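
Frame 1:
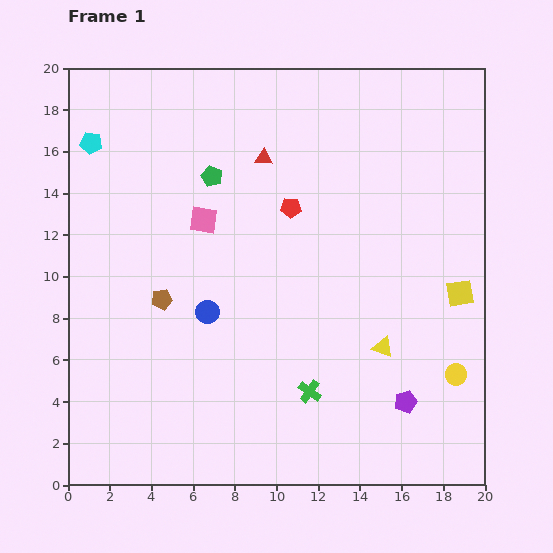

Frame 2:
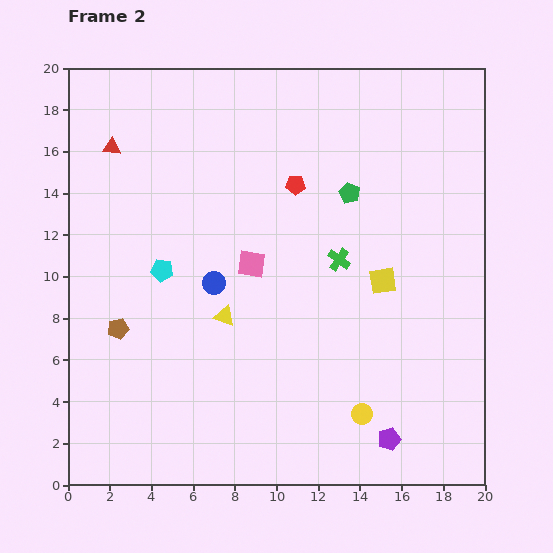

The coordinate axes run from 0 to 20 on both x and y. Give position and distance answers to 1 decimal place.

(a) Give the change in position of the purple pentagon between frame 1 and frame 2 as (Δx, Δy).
(-0.8, -1.8)

The purple pentagon was at (16.2, 4.0) in frame 1 and (15.4, 2.2) in frame 2.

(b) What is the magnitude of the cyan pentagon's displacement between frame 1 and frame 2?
7.0

The cyan pentagon moved from (1.1, 16.4) to (4.5, 10.3), a distance of √(3.4² + 6.1²) ≈ 7.0.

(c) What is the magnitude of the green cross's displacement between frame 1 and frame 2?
6.5

The green cross moved from (11.6, 4.5) to (13.0, 10.8), a distance of √(1.4² + 6.3²) ≈ 6.5.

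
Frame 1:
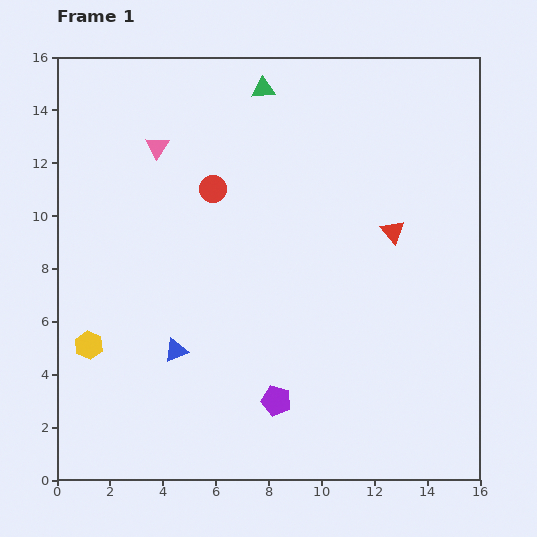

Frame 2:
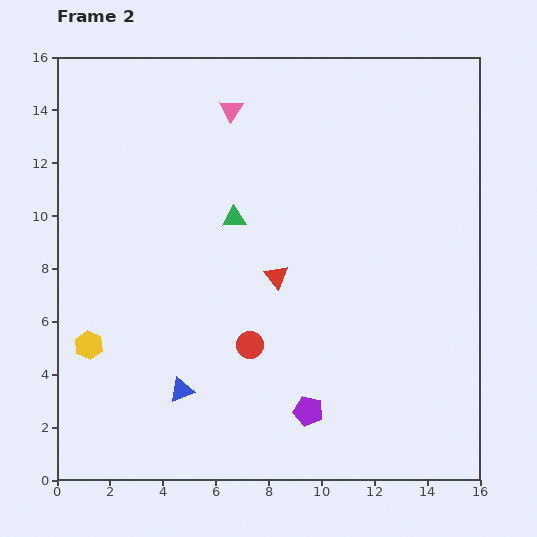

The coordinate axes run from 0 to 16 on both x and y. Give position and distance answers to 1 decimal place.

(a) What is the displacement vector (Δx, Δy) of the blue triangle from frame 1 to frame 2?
(0.2, -1.5)

The blue triangle was at (4.5, 4.9) in frame 1 and (4.7, 3.4) in frame 2.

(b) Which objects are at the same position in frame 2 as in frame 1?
the yellow hexagon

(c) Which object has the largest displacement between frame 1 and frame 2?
the red circle

(moved 6.1; next 5.0)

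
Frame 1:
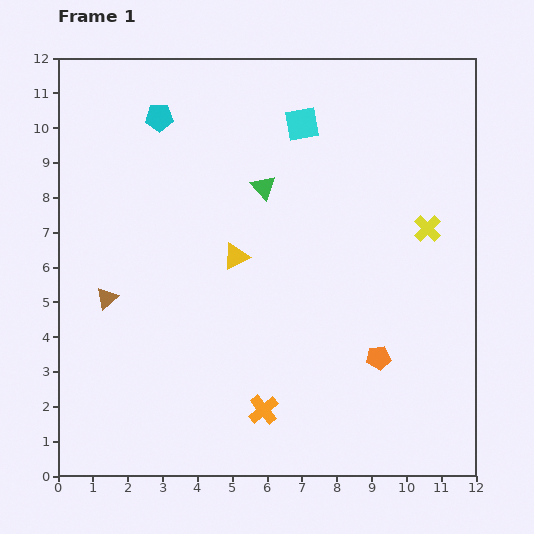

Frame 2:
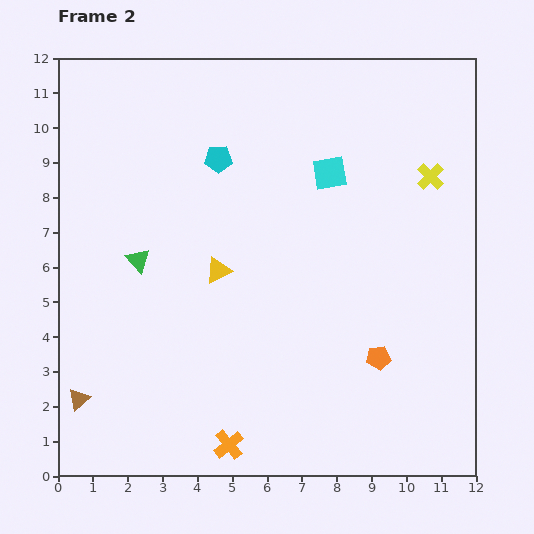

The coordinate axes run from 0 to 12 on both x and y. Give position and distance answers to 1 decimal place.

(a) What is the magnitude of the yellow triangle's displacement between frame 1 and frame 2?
0.6

The yellow triangle moved from (5.1, 6.3) to (4.6, 5.9), a distance of √(0.5² + 0.4²) ≈ 0.6.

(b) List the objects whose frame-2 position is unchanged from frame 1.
the orange pentagon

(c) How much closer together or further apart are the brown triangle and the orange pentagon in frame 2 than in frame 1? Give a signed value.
+0.7

Distance in frame 1: 8.0. Distance in frame 2: 8.7.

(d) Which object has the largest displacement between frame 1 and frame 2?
the green triangle

(moved 4.2; next 3.0)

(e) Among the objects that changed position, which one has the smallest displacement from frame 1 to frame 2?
the yellow triangle

(moved 0.6)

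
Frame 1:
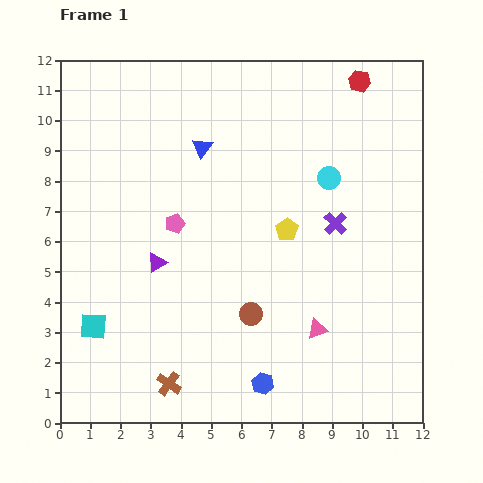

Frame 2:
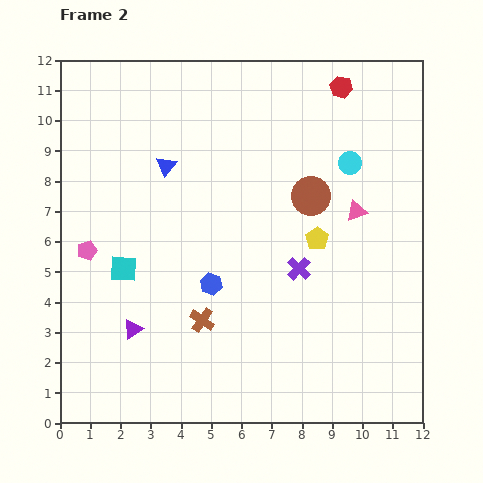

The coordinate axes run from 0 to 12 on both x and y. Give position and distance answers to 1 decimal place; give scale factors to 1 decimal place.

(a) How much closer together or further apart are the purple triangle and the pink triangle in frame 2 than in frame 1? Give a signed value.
+2.7

Distance in frame 1: 5.7. Distance in frame 2: 8.4.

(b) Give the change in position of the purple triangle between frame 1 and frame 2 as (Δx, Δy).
(-0.8, -2.2)

The purple triangle was at (3.2, 5.3) in frame 1 and (2.4, 3.1) in frame 2.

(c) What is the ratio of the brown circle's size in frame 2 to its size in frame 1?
1.7×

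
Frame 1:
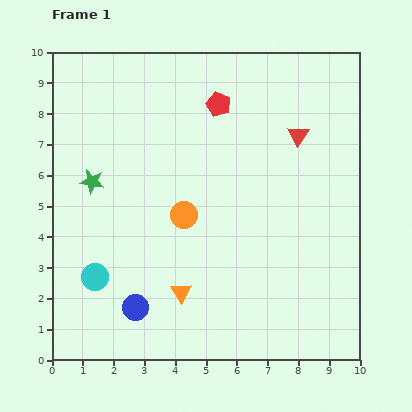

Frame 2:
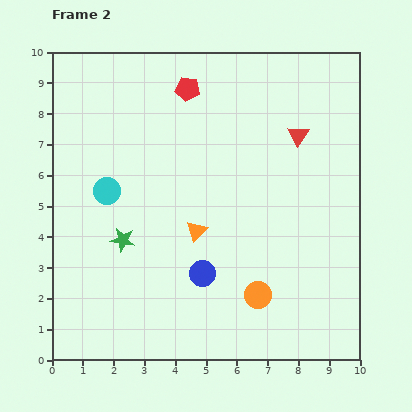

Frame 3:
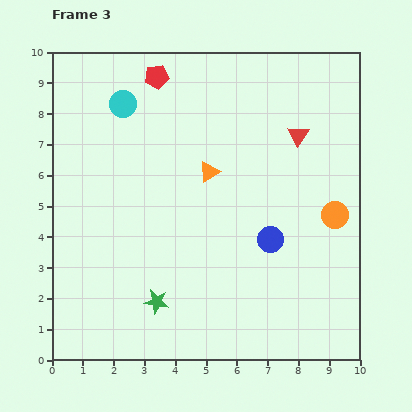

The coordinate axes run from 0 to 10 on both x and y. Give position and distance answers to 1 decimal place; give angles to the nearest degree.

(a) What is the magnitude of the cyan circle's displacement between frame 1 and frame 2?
2.8

The cyan circle moved from (1.4, 2.7) to (1.8, 5.5), a distance of √(0.4² + 2.8²) ≈ 2.8.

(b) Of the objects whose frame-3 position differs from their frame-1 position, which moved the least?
the red pentagon

(moved 2.2)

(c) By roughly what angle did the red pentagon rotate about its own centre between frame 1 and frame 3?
31° counter-clockwise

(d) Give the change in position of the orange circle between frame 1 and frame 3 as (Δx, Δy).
(4.9, 0.0)

The orange circle was at (4.3, 4.7) in frame 1 and (9.2, 4.7) in frame 3.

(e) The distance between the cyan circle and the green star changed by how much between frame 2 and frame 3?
+4.8

Distance in frame 2: 1.7. Distance in frame 3: 6.5.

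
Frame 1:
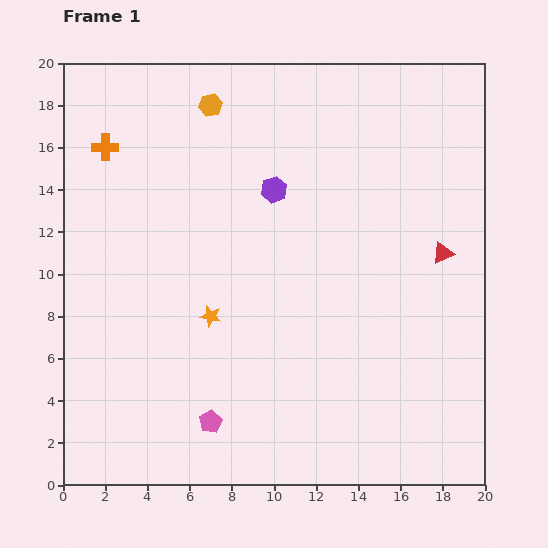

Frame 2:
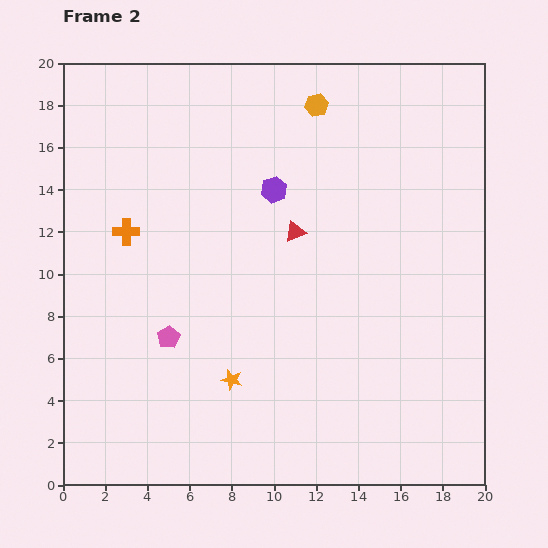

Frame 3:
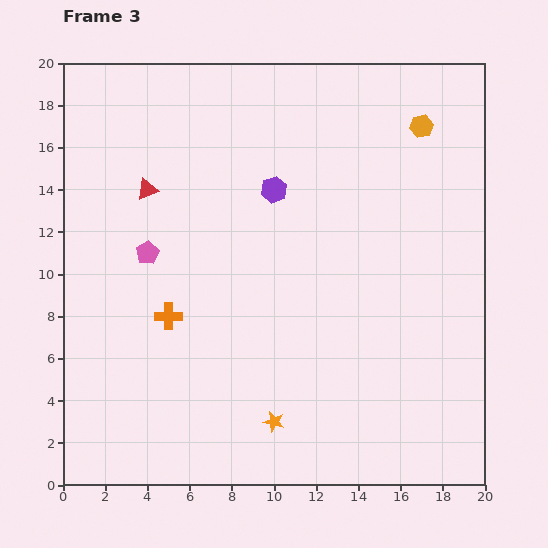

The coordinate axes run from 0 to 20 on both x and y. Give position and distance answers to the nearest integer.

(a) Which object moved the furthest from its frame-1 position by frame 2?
the red triangle

(moved 7; next 5)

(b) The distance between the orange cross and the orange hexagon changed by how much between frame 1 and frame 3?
+10

Distance in frame 1: 5. Distance in frame 3: 15.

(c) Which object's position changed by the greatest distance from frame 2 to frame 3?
the red triangle

(moved 7; next 5)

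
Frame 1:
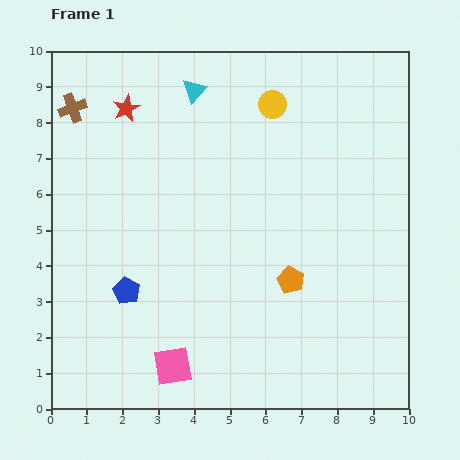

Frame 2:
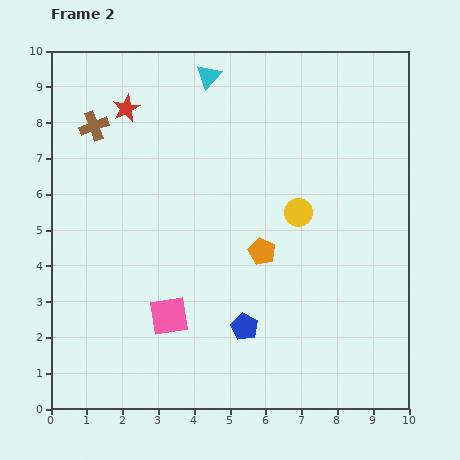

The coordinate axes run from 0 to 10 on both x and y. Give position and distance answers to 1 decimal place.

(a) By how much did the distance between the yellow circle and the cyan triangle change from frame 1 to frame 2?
+2.3

Distance in frame 1: 2.2. Distance in frame 2: 4.5.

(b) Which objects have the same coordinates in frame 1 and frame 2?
the red star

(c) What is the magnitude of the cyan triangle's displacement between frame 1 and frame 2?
0.6

The cyan triangle moved from (4.0, 8.9) to (4.4, 9.3), a distance of √(0.4² + 0.4²) ≈ 0.6.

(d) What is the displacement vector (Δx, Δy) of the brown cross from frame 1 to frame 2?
(0.6, -0.5)

The brown cross was at (0.6, 8.4) in frame 1 and (1.2, 7.9) in frame 2.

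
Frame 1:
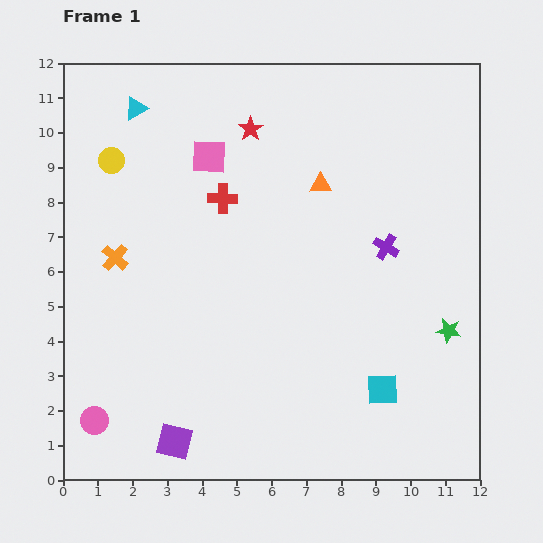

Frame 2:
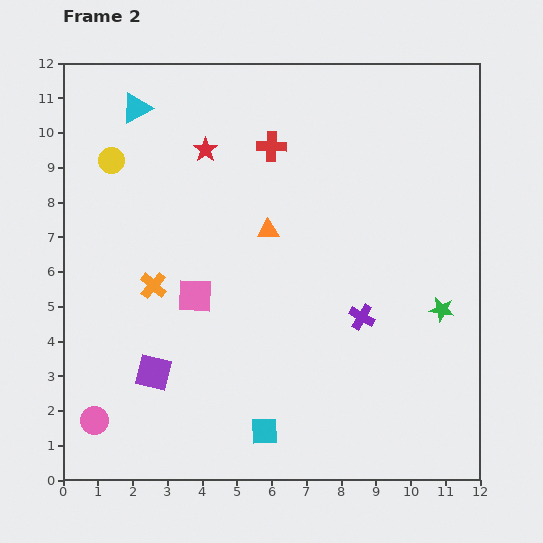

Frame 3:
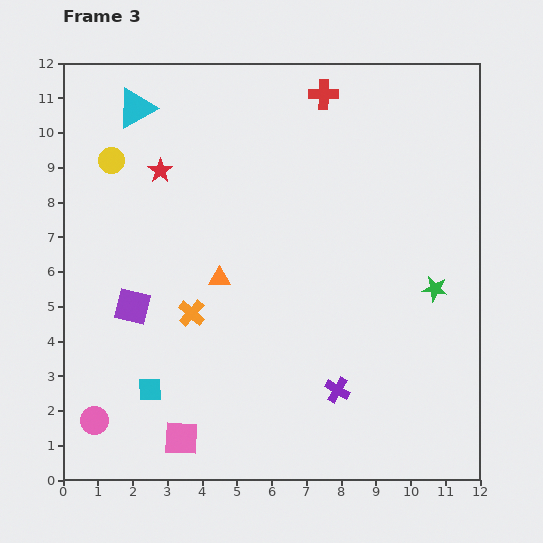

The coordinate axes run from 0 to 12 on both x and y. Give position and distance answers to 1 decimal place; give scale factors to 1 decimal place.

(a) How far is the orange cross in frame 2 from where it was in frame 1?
1.4

The orange cross moved from (1.5, 6.4) to (2.6, 5.6), a distance of √(1.1² + 0.8²) ≈ 1.4.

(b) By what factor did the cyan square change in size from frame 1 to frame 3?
0.7×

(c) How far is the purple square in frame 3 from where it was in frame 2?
2.0

The purple square moved from (2.6, 3.1) to (2.0, 5.0), a distance of √(0.6² + 1.9²) ≈ 2.0.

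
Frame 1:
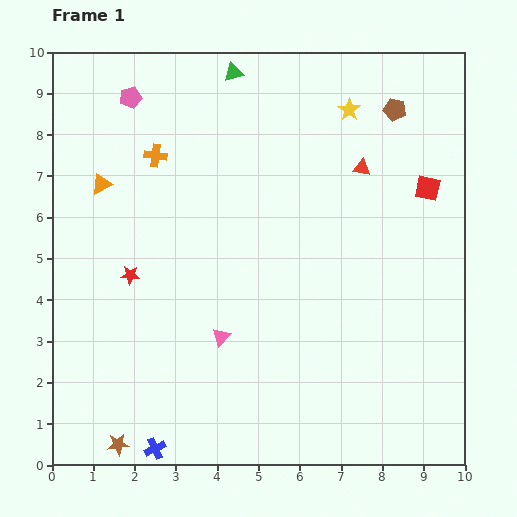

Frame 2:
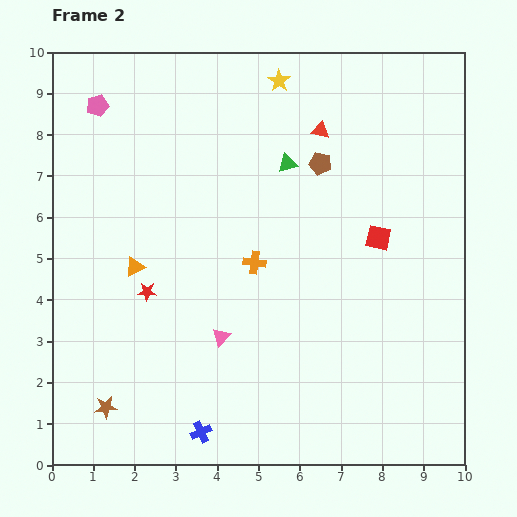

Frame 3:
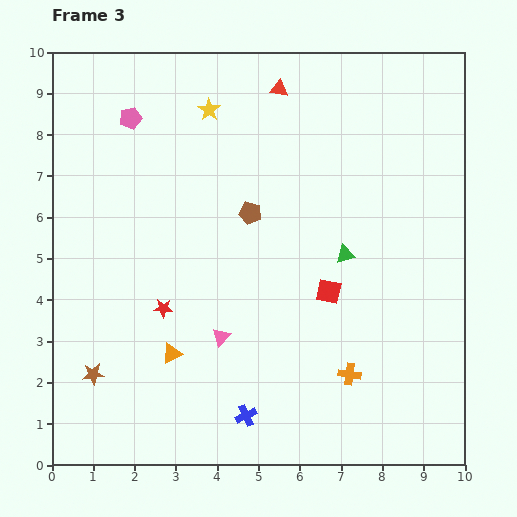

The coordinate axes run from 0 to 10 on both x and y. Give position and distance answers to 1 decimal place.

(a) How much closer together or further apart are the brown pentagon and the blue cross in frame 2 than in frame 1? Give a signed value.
-2.9

Distance in frame 1: 10.0. Distance in frame 2: 7.1.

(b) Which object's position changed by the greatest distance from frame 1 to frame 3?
the orange cross

(moved 7.1; next 5.2)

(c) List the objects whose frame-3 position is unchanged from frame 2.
the pink triangle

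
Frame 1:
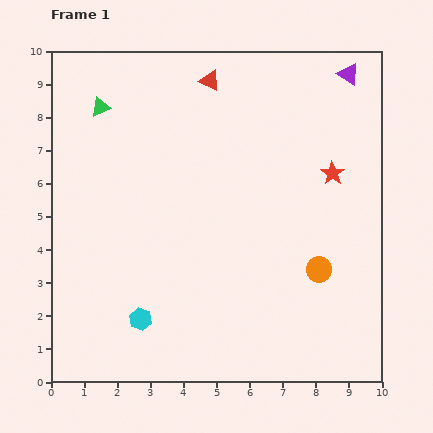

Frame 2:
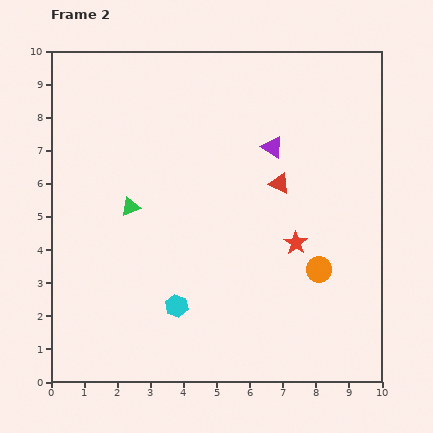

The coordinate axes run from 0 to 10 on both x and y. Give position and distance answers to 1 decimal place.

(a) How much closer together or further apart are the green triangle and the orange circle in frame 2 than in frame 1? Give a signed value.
-2.2

Distance in frame 1: 8.2. Distance in frame 2: 6.0.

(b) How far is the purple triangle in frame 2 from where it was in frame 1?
3.2

The purple triangle moved from (9.0, 9.3) to (6.7, 7.1), a distance of √(2.3² + 2.2²) ≈ 3.2.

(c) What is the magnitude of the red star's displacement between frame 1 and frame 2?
2.4

The red star moved from (8.5, 6.3) to (7.4, 4.2), a distance of √(1.1² + 2.1²) ≈ 2.4.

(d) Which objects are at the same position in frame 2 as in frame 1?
the orange circle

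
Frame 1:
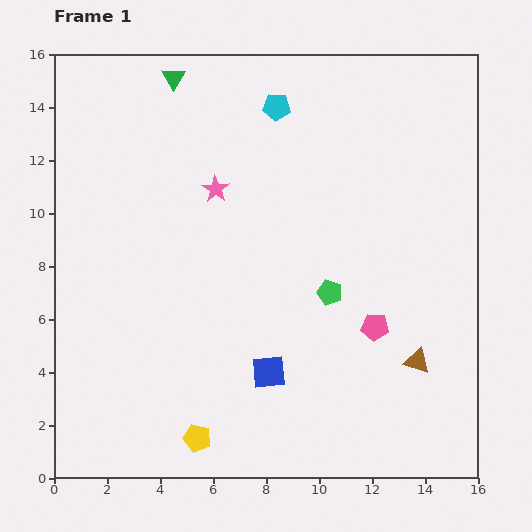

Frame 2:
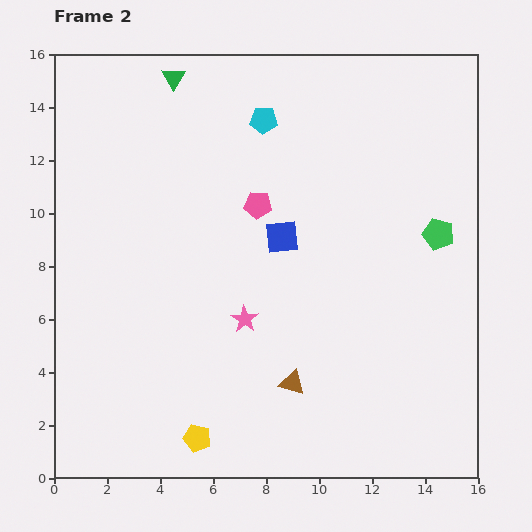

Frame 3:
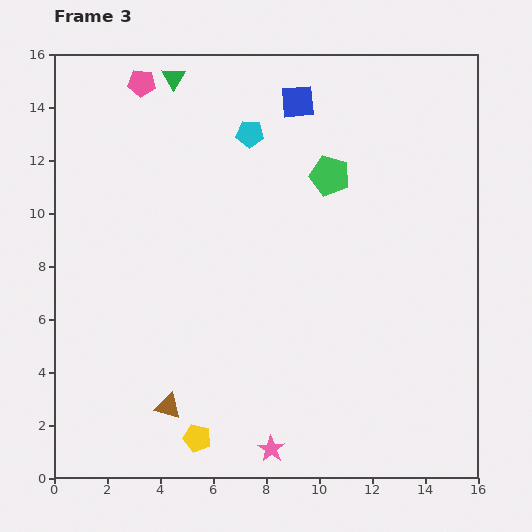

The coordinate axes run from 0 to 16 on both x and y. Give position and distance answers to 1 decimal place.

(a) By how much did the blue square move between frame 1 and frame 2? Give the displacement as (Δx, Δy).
(0.5, 5.1)

The blue square was at (8.1, 4.0) in frame 1 and (8.6, 9.1) in frame 2.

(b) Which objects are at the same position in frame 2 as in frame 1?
the yellow pentagon, the green triangle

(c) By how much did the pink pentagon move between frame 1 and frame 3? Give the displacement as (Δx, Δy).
(-8.8, 9.2)

The pink pentagon was at (12.1, 5.7) in frame 1 and (3.3, 14.9) in frame 3.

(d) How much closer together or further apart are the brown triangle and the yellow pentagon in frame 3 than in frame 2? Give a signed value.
-2.6

Distance in frame 2: 4.2. Distance in frame 3: 1.6.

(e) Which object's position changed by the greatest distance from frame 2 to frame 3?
the pink pentagon

(moved 6.4; next 5.1)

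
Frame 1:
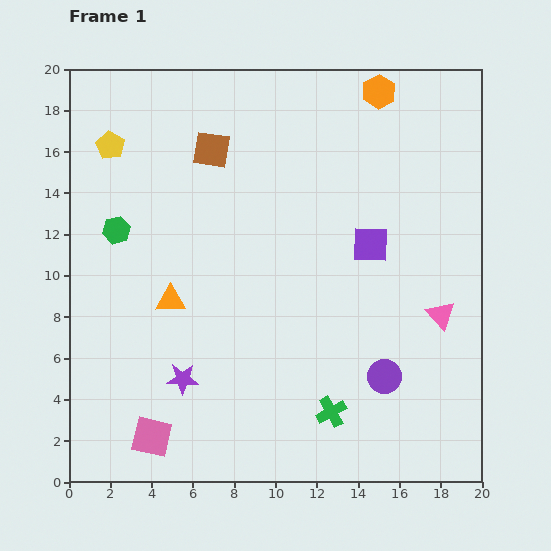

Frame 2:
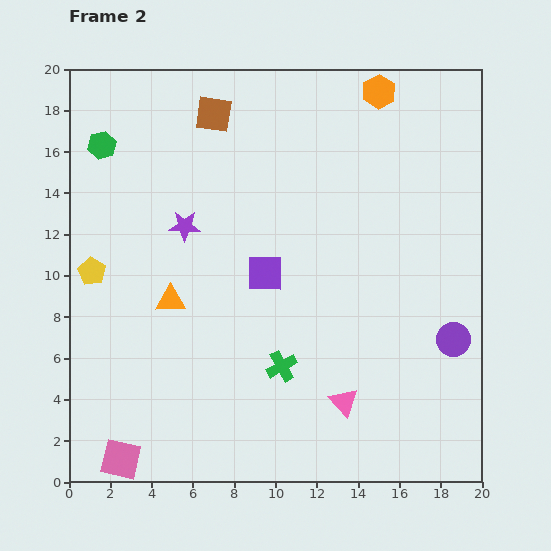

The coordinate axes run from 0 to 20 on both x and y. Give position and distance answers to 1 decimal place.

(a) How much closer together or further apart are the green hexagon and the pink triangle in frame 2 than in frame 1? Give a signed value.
+0.8

Distance in frame 1: 16.2. Distance in frame 2: 17.0.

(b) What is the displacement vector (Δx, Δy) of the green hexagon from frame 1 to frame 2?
(-0.7, 4.1)

The green hexagon was at (2.3, 12.2) in frame 1 and (1.6, 16.3) in frame 2.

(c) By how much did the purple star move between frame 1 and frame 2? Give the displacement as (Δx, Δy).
(0.1, 7.4)

The purple star was at (5.5, 5.0) in frame 1 and (5.6, 12.4) in frame 2.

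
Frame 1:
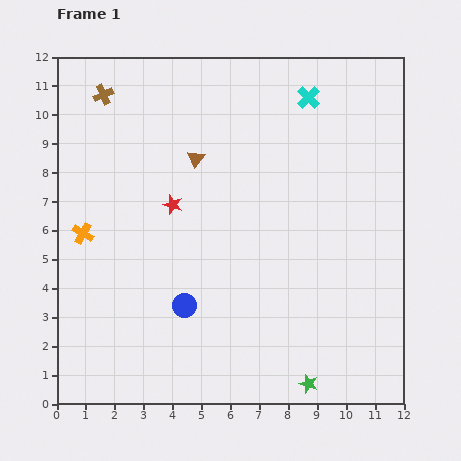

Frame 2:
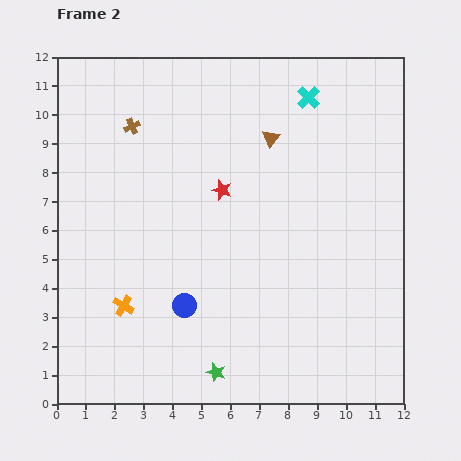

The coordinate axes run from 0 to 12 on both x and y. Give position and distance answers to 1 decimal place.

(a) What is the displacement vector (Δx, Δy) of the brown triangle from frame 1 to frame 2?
(2.6, 0.7)

The brown triangle was at (4.8, 8.5) in frame 1 and (7.4, 9.2) in frame 2.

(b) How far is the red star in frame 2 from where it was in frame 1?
1.8

The red star moved from (4.0, 6.9) to (5.7, 7.4), a distance of √(1.7² + 0.5²) ≈ 1.8.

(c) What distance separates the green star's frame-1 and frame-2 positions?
3.2

The green star moved from (8.7, 0.7) to (5.5, 1.1), a distance of √(3.2² + 0.4²) ≈ 3.2.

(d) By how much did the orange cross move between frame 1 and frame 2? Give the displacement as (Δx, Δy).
(1.4, -2.5)

The orange cross was at (0.9, 5.9) in frame 1 and (2.3, 3.4) in frame 2.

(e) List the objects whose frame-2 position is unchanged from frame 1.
the blue circle, the cyan cross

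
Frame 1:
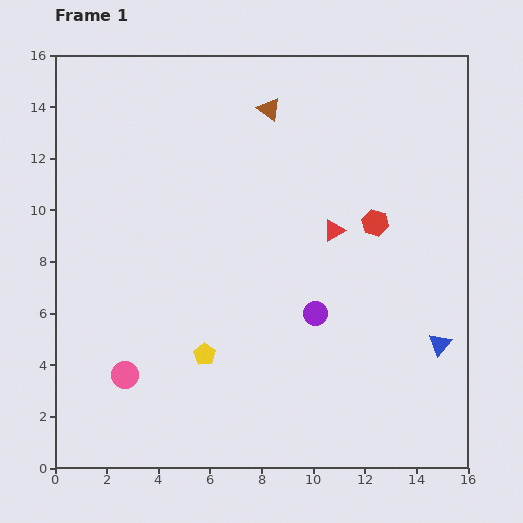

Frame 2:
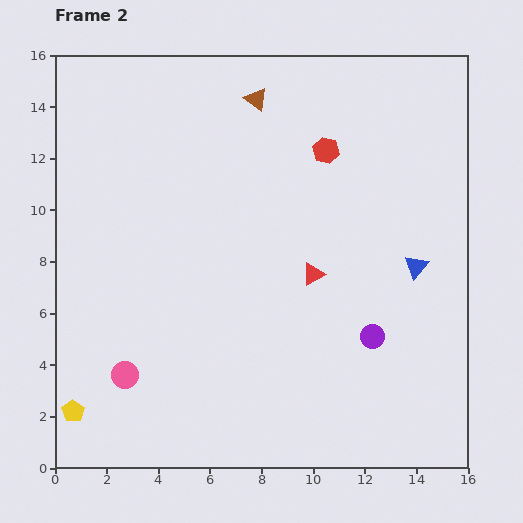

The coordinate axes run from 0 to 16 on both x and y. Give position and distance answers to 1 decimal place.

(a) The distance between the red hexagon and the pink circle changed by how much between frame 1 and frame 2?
+0.3

Distance in frame 1: 11.4. Distance in frame 2: 11.7.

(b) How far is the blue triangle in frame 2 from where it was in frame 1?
3.1

The blue triangle moved from (14.9, 4.8) to (14.0, 7.8), a distance of √(0.9² + 3.0²) ≈ 3.1.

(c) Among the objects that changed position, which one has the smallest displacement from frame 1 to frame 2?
the brown triangle

(moved 0.6)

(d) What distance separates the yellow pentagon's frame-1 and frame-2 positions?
5.6

The yellow pentagon moved from (5.8, 4.4) to (0.7, 2.2), a distance of √(5.1² + 2.2²) ≈ 5.6.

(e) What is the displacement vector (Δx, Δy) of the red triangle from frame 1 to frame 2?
(-0.8, -1.7)

The red triangle was at (10.8, 9.2) in frame 1 and (10.0, 7.5) in frame 2.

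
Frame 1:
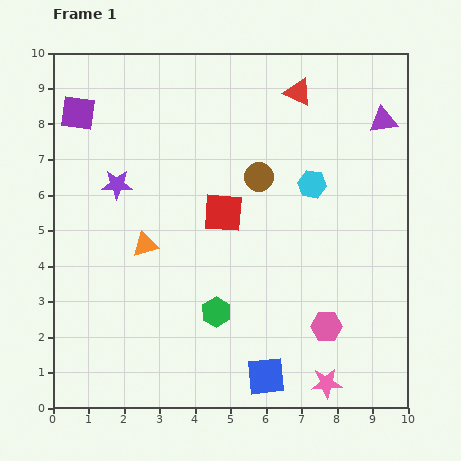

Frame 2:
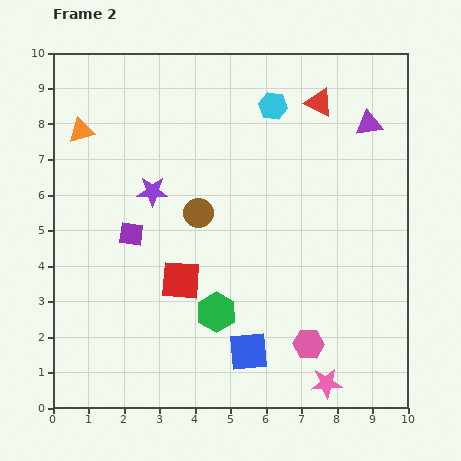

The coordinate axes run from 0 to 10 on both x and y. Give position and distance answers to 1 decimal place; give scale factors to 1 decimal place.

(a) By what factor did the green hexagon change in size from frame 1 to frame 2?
1.3×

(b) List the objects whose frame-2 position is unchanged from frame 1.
the pink star, the green hexagon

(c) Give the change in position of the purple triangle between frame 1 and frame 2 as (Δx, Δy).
(-0.4, -0.1)

The purple triangle was at (9.3, 8.1) in frame 1 and (8.9, 8.0) in frame 2.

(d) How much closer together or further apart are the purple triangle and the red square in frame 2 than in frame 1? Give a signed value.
+1.7

Distance in frame 1: 5.2. Distance in frame 2: 6.9.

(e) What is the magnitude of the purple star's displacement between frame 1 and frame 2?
1.0

The purple star moved from (1.8, 6.3) to (2.8, 6.1), a distance of √(1.0² + 0.2²) ≈ 1.0.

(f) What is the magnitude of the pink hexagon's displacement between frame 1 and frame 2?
0.7

The pink hexagon moved from (7.7, 2.3) to (7.2, 1.8), a distance of √(0.5² + 0.5²) ≈ 0.7.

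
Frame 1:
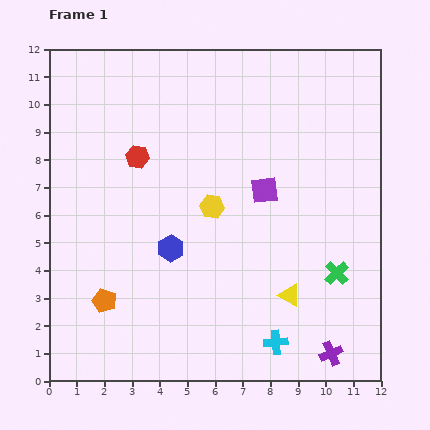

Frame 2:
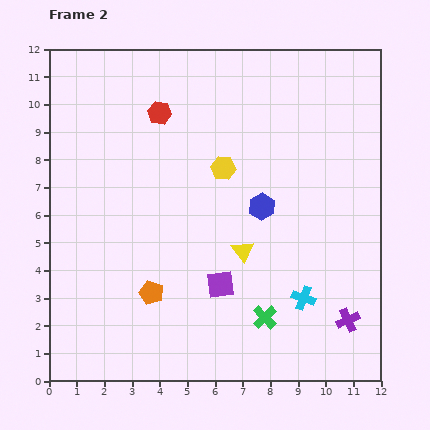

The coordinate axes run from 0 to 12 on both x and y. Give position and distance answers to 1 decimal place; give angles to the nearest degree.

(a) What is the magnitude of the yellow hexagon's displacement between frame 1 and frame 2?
1.5

The yellow hexagon moved from (5.9, 6.3) to (6.3, 7.7), a distance of √(0.4² + 1.4²) ≈ 1.5.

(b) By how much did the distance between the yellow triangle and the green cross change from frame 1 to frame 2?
+0.6

Distance in frame 1: 1.9. Distance in frame 2: 2.5.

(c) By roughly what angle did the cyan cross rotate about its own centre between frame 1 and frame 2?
25° clockwise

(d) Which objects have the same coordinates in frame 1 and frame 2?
none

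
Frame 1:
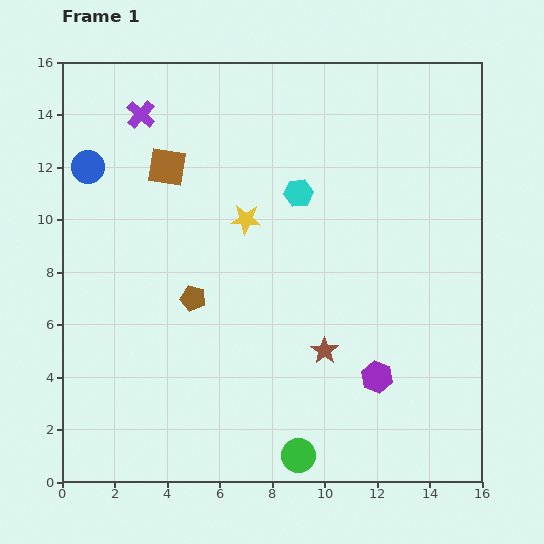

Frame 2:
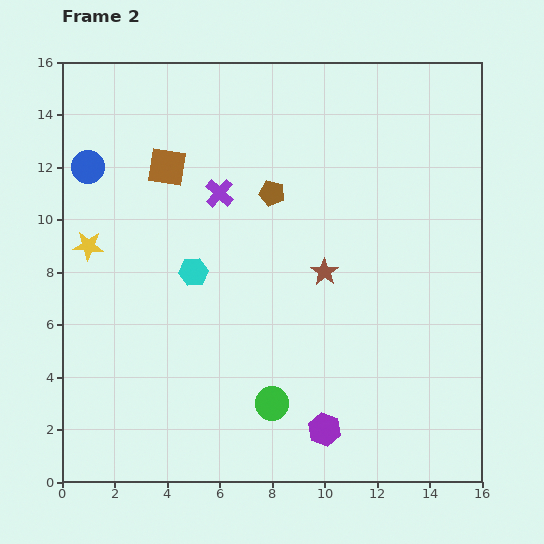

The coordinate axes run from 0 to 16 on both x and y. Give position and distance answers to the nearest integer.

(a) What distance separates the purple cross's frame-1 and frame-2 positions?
4

The purple cross moved from (3, 14) to (6, 11), a distance of √(3² + 3²) ≈ 4.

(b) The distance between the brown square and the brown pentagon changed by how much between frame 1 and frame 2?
-1

Distance in frame 1: 5. Distance in frame 2: 4.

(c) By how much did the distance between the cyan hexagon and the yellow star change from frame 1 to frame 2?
+2

Distance in frame 1: 2. Distance in frame 2: 4.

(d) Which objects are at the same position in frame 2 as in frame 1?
the brown square, the blue circle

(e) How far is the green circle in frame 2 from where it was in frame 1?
2

The green circle moved from (9, 1) to (8, 3), a distance of √(1² + 2²) ≈ 2.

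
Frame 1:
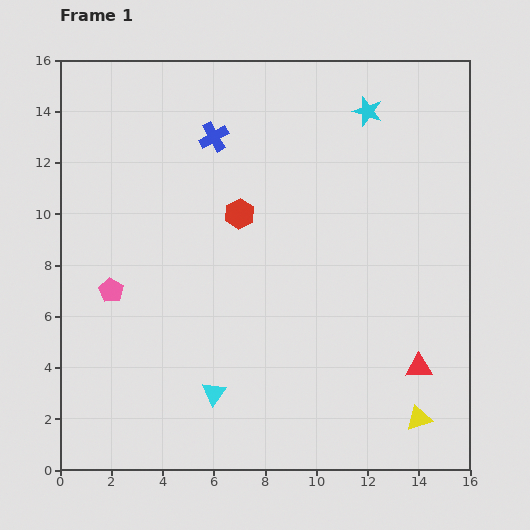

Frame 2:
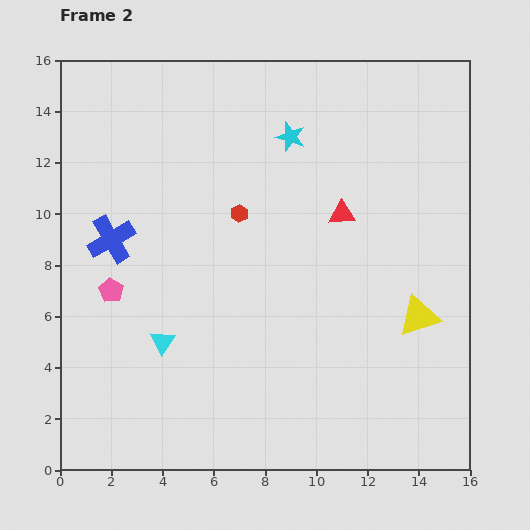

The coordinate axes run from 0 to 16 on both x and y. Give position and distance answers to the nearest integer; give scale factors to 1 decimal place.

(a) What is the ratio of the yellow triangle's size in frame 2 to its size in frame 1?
1.6×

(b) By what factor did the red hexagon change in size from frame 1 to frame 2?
0.6×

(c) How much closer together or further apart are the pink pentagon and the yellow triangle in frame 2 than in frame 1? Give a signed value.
-1

Distance in frame 1: 13. Distance in frame 2: 12.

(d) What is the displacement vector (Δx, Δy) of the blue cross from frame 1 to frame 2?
(-4, -4)

The blue cross was at (6, 13) in frame 1 and (2, 9) in frame 2.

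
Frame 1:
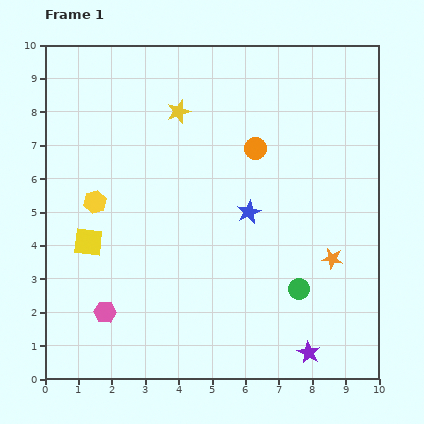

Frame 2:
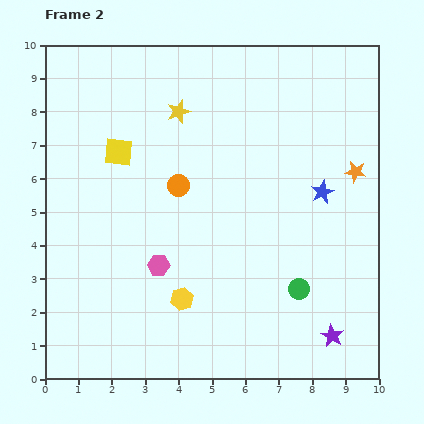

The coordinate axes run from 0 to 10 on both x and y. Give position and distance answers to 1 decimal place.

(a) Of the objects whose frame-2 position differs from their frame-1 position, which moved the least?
the purple star

(moved 0.9)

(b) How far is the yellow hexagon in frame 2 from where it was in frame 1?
3.9

The yellow hexagon moved from (1.5, 5.3) to (4.1, 2.4), a distance of √(2.6² + 2.9²) ≈ 3.9.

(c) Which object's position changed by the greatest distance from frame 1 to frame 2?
the yellow hexagon

(moved 3.9; next 2.8)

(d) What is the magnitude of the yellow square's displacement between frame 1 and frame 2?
2.8

The yellow square moved from (1.3, 4.1) to (2.2, 6.8), a distance of √(0.9² + 2.7²) ≈ 2.8.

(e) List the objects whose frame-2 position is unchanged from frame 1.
the yellow star, the green circle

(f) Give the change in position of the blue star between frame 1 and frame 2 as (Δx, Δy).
(2.2, 0.6)

The blue star was at (6.1, 5.0) in frame 1 and (8.3, 5.6) in frame 2.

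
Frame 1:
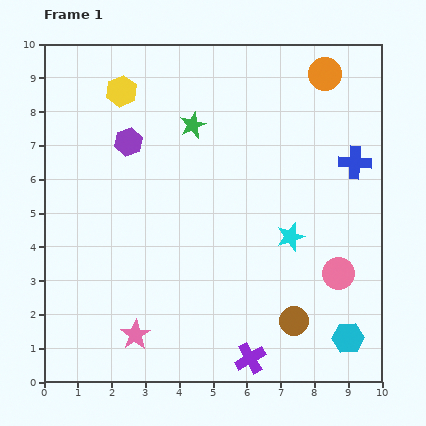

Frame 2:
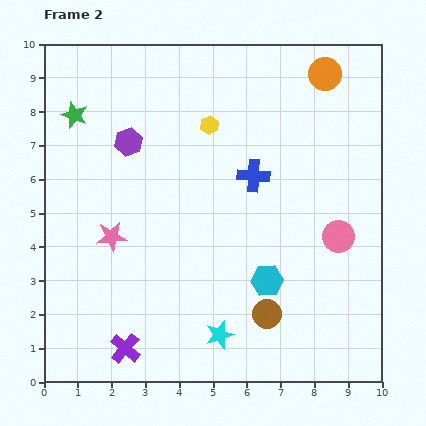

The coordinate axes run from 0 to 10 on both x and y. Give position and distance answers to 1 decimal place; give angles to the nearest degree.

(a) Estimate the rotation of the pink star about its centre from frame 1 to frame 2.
28° clockwise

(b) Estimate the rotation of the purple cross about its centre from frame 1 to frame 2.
20° counter-clockwise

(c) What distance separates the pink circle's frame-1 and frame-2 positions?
1.1

The pink circle moved from (8.7, 3.2) to (8.7, 4.3), a distance of √(0.0² + 1.1²) ≈ 1.1.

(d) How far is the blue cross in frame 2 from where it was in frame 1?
3.0

The blue cross moved from (9.2, 6.5) to (6.2, 6.1), a distance of √(3.0² + 0.4²) ≈ 3.0.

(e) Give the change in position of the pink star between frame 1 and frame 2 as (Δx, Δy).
(-0.7, 2.9)

The pink star was at (2.7, 1.4) in frame 1 and (2.0, 4.3) in frame 2.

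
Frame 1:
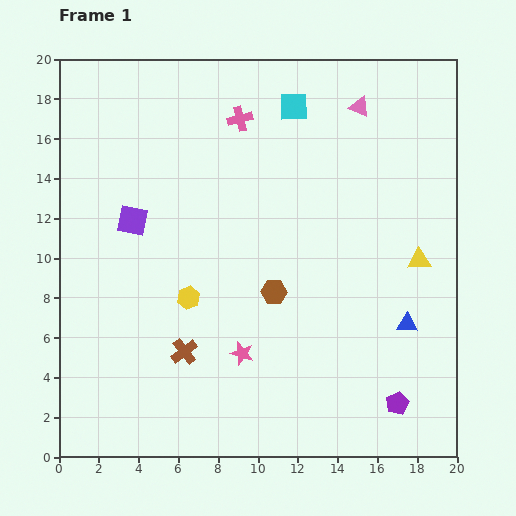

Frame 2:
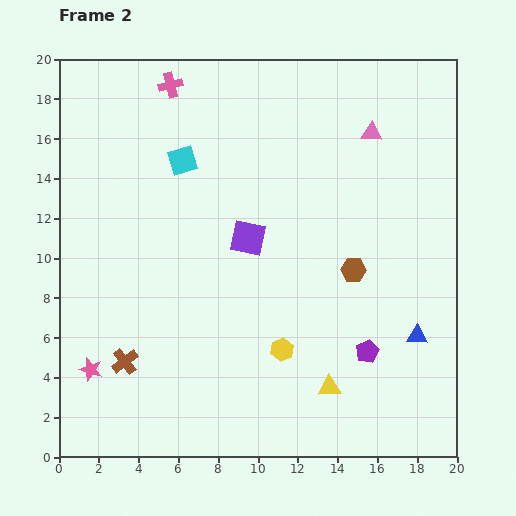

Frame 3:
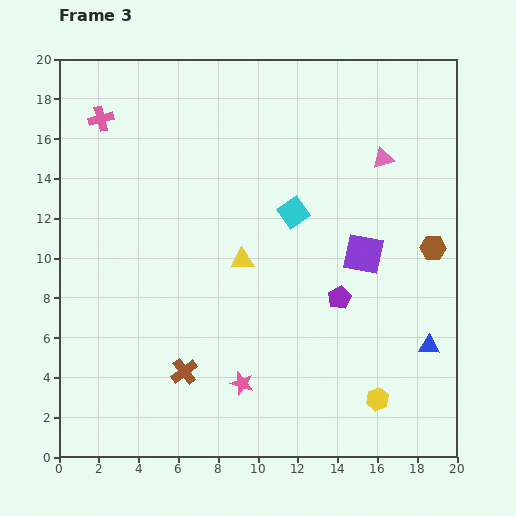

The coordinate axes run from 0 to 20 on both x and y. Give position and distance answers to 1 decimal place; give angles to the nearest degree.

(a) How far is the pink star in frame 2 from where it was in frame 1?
7.6

The pink star moved from (9.2, 5.2) to (1.6, 4.4), a distance of √(7.6² + 0.8²) ≈ 7.6.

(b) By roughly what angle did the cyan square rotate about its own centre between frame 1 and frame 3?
34° counter-clockwise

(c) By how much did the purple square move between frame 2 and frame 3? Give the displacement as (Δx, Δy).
(5.8, -0.8)

The purple square was at (9.5, 11.0) in frame 2 and (15.3, 10.2) in frame 3.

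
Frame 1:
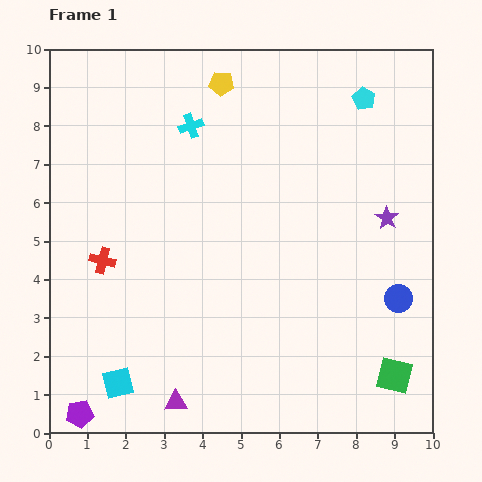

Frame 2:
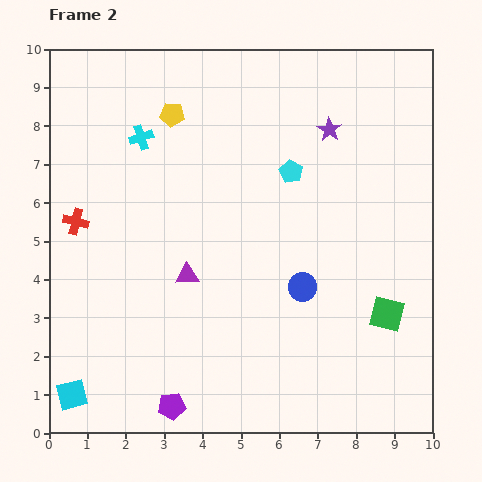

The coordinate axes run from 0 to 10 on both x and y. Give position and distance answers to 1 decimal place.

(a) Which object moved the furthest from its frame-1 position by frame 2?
the purple triangle

(moved 3.3; next 2.7)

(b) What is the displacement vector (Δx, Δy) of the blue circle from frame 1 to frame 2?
(-2.5, 0.3)

The blue circle was at (9.1, 3.5) in frame 1 and (6.6, 3.8) in frame 2.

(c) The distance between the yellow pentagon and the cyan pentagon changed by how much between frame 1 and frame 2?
-0.3

Distance in frame 1: 3.7. Distance in frame 2: 3.4.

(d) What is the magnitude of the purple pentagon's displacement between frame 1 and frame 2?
2.4

The purple pentagon moved from (0.8, 0.5) to (3.2, 0.7), a distance of √(2.4² + 0.2²) ≈ 2.4.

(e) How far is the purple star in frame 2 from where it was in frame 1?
2.7

The purple star moved from (8.8, 5.6) to (7.3, 7.9), a distance of √(1.5² + 2.3²) ≈ 2.7.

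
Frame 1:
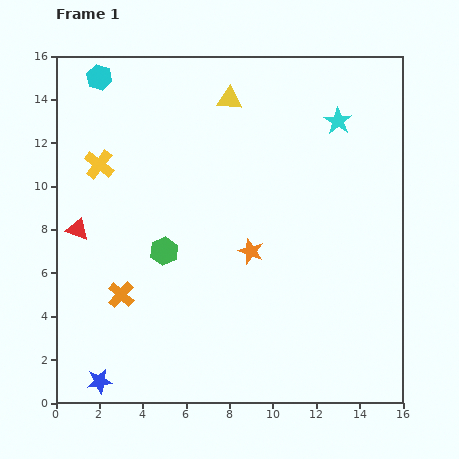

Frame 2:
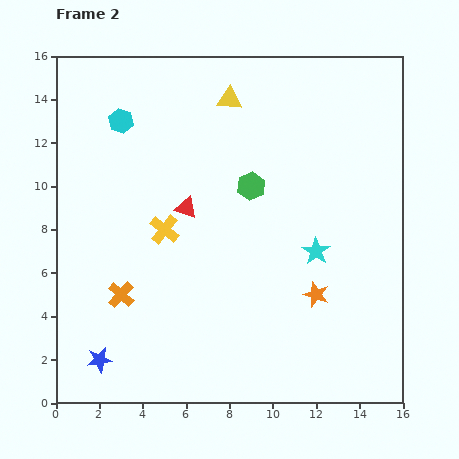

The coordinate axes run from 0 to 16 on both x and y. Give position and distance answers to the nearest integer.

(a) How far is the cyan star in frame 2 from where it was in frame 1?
6

The cyan star moved from (13, 13) to (12, 7), a distance of √(1² + 6²) ≈ 6.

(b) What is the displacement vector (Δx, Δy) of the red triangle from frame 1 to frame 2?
(5, 1)

The red triangle was at (1, 8) in frame 1 and (6, 9) in frame 2.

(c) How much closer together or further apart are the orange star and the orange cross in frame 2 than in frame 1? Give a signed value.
+3

Distance in frame 1: 6. Distance in frame 2: 9.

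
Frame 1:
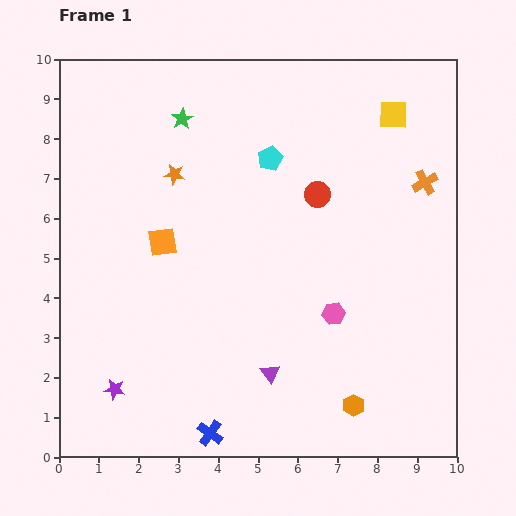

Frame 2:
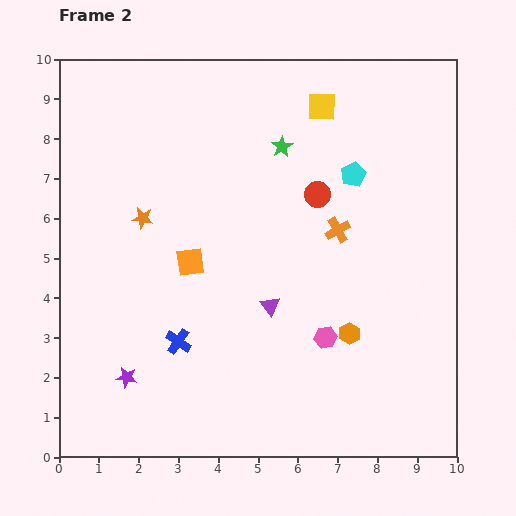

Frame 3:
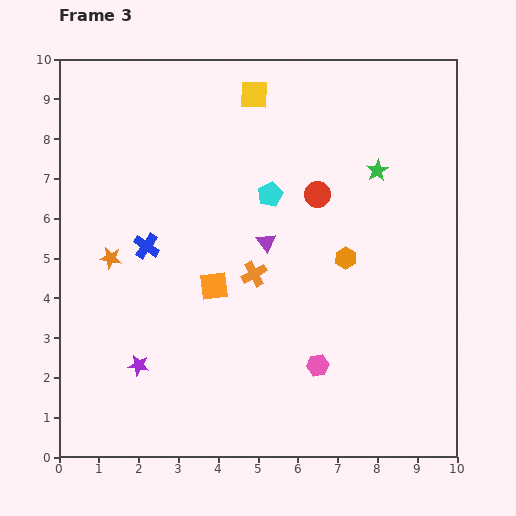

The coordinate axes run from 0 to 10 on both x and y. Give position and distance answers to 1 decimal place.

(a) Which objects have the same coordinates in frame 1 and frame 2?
the red circle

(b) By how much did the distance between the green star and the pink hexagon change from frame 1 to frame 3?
-1.1

Distance in frame 1: 6.2. Distance in frame 3: 5.1.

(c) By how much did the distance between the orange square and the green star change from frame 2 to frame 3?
+1.3

Distance in frame 2: 3.7. Distance in frame 3: 5.0.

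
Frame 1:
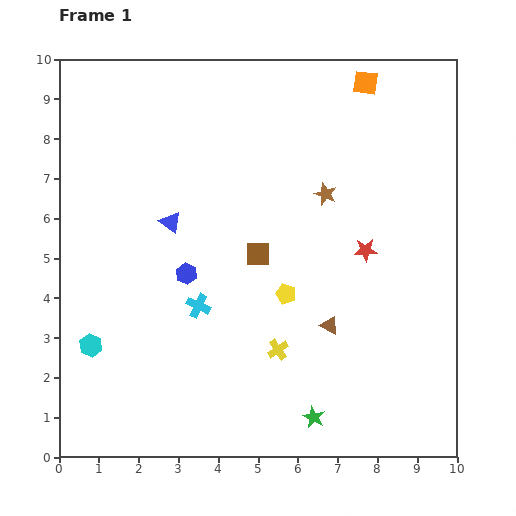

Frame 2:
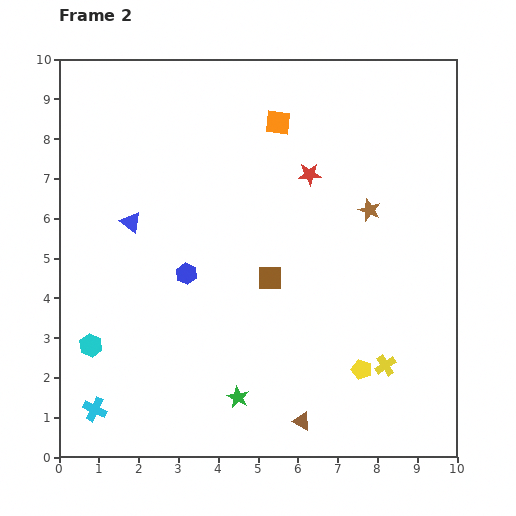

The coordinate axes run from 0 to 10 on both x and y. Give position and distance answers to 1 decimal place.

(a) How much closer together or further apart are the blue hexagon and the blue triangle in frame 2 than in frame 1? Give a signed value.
+0.5

Distance in frame 1: 1.4. Distance in frame 2: 1.9.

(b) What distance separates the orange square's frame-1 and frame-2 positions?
2.4

The orange square moved from (7.7, 9.4) to (5.5, 8.4), a distance of √(2.2² + 1.0²) ≈ 2.4.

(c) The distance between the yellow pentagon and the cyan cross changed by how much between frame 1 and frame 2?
+4.6

Distance in frame 1: 2.2. Distance in frame 2: 6.8.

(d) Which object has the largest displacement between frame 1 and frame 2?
the cyan cross

(moved 3.7; next 2.7)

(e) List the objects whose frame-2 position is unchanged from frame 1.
the cyan hexagon, the blue hexagon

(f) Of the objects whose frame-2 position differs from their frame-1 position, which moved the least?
the brown square

(moved 0.7)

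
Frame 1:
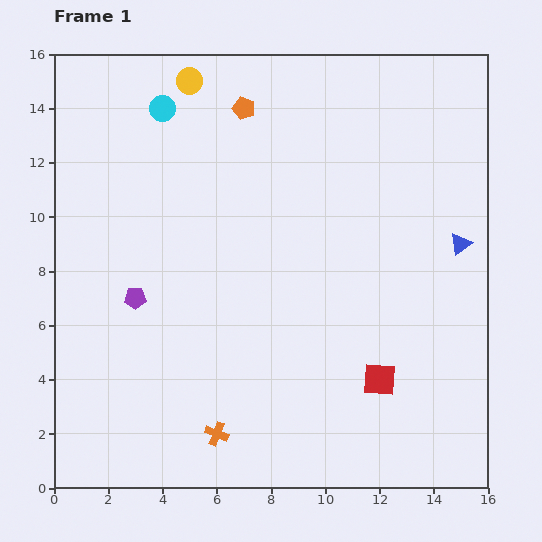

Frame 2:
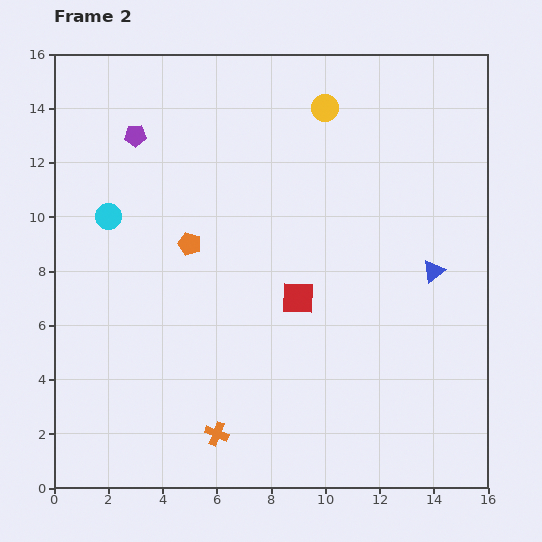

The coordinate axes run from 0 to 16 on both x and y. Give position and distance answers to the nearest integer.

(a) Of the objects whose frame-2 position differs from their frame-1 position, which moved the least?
the blue triangle

(moved 1)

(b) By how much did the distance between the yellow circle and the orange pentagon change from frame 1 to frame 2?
+5

Distance in frame 1: 2. Distance in frame 2: 7.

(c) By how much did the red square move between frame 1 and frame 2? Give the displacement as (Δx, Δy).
(-3, 3)

The red square was at (12, 4) in frame 1 and (9, 7) in frame 2.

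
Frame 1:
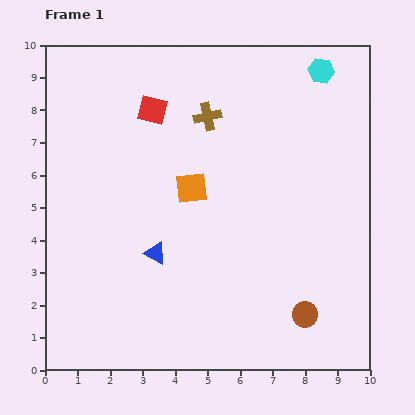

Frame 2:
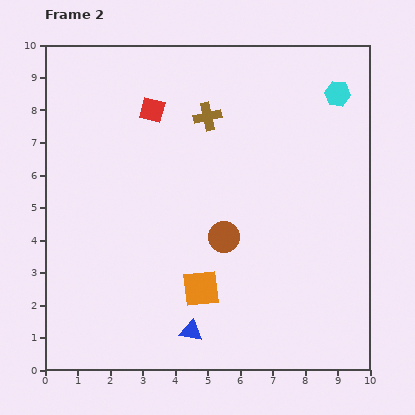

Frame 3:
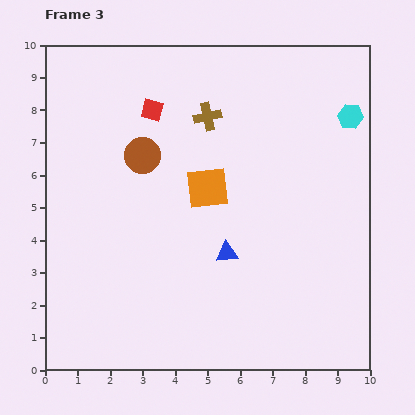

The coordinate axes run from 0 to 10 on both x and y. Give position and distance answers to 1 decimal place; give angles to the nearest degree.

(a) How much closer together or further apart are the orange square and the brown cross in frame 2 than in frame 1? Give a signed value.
+3.0

Distance in frame 1: 2.3. Distance in frame 2: 5.3.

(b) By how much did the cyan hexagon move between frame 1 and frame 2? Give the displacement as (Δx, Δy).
(0.5, -0.7)

The cyan hexagon was at (8.5, 9.2) in frame 1 and (9.0, 8.5) in frame 2.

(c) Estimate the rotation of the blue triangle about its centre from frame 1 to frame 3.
31° counter-clockwise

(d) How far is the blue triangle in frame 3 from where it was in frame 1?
2.2

The blue triangle moved from (3.4, 3.6) to (5.6, 3.6), a distance of √(2.2² + 0.0²) ≈ 2.2.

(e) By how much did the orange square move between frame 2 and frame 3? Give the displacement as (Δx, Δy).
(0.2, 3.1)

The orange square was at (4.8, 2.5) in frame 2 and (5.0, 5.6) in frame 3.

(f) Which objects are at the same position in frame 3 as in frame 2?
the brown cross, the red square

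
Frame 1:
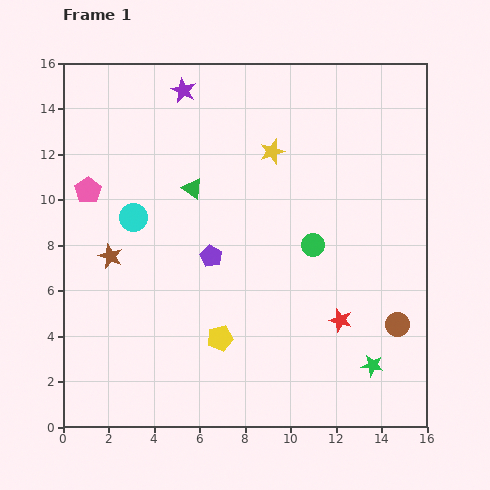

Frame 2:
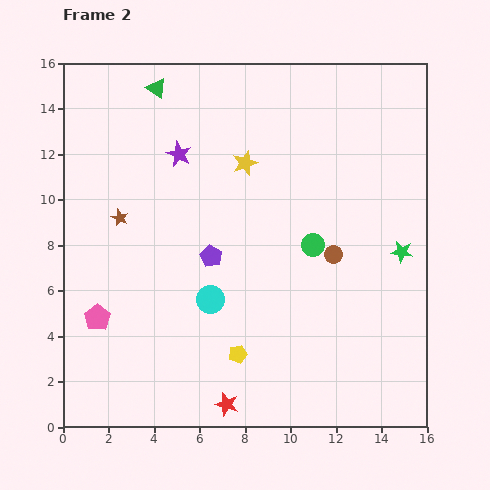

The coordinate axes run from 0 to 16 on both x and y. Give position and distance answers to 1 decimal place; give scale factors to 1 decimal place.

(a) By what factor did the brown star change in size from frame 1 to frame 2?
0.7×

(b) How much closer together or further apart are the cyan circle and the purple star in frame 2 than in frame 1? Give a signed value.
+0.6

Distance in frame 1: 6.0. Distance in frame 2: 6.6.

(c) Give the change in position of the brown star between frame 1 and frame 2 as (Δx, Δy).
(0.4, 1.7)

The brown star was at (2.1, 7.5) in frame 1 and (2.5, 9.2) in frame 2.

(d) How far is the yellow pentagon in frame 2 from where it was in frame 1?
1.1

The yellow pentagon moved from (6.9, 3.9) to (7.7, 3.2), a distance of √(0.8² + 0.7²) ≈ 1.1.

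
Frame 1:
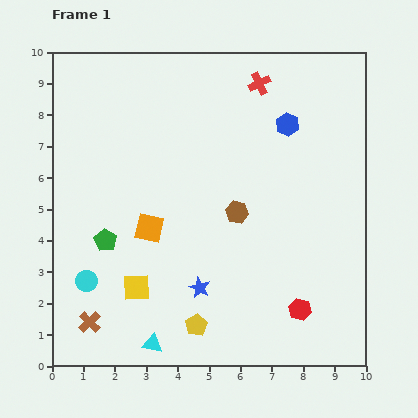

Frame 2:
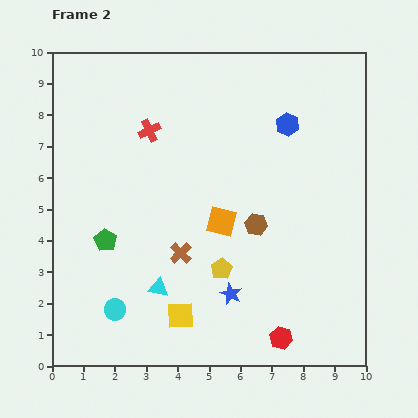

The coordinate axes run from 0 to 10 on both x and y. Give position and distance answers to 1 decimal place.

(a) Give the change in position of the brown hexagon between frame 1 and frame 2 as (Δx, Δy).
(0.6, -0.4)

The brown hexagon was at (5.9, 4.9) in frame 1 and (6.5, 4.5) in frame 2.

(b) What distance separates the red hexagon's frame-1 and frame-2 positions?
1.1

The red hexagon moved from (7.9, 1.8) to (7.3, 0.9), a distance of √(0.6² + 0.9²) ≈ 1.1.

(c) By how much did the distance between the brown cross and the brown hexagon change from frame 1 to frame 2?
-3.3

Distance in frame 1: 5.9. Distance in frame 2: 2.6.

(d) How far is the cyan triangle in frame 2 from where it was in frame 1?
1.8

The cyan triangle moved from (3.2, 0.7) to (3.4, 2.5), a distance of √(0.2² + 1.8²) ≈ 1.8.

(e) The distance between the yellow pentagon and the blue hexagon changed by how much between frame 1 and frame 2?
-1.9

Distance in frame 1: 7.0. Distance in frame 2: 5.1.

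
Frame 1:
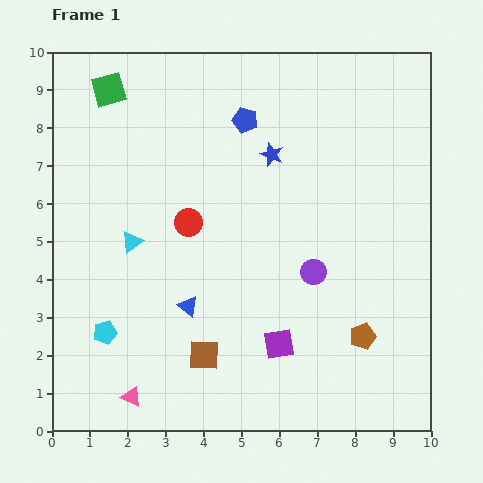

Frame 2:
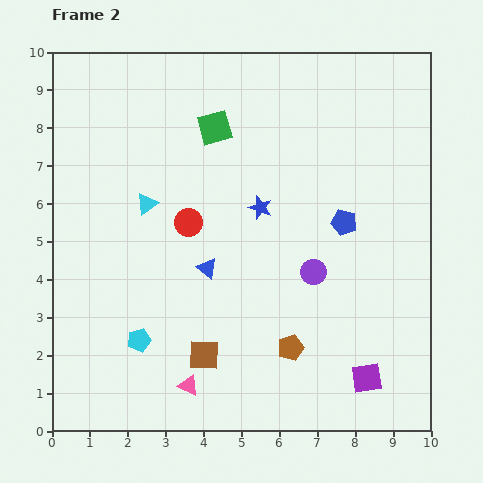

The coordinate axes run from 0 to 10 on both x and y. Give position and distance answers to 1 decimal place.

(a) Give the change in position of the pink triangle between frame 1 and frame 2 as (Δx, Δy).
(1.5, 0.3)

The pink triangle was at (2.1, 0.9) in frame 1 and (3.6, 1.2) in frame 2.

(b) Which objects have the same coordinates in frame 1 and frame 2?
the purple circle, the brown square, the red circle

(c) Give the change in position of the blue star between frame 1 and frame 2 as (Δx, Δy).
(-0.3, -1.4)

The blue star was at (5.8, 7.3) in frame 1 and (5.5, 5.9) in frame 2.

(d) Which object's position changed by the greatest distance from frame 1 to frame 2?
the blue pentagon

(moved 3.7; next 3.0)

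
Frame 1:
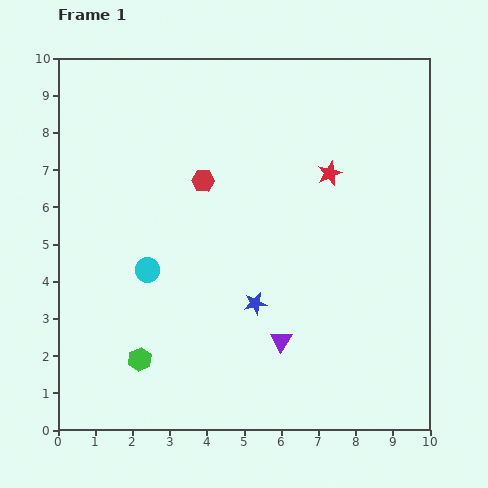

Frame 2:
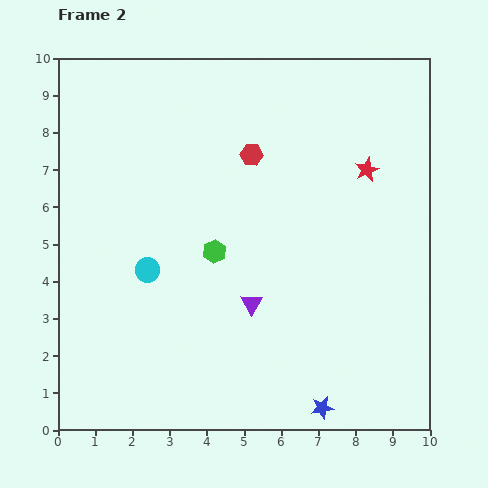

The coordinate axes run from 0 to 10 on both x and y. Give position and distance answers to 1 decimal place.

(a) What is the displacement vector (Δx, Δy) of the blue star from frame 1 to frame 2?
(1.8, -2.8)

The blue star was at (5.3, 3.4) in frame 1 and (7.1, 0.6) in frame 2.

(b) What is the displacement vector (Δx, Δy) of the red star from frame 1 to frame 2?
(1.0, 0.1)

The red star was at (7.3, 6.9) in frame 1 and (8.3, 7.0) in frame 2.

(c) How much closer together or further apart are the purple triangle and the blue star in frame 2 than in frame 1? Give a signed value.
+2.2

Distance in frame 1: 1.2. Distance in frame 2: 3.4.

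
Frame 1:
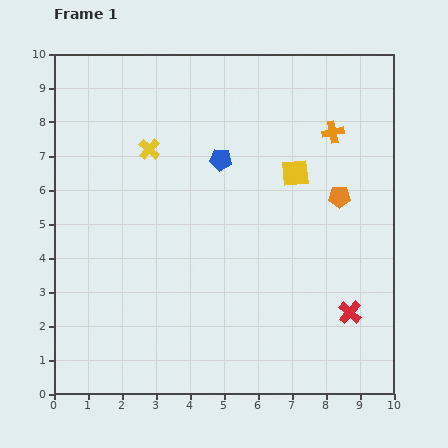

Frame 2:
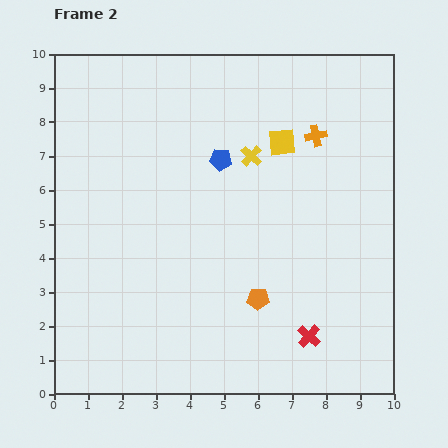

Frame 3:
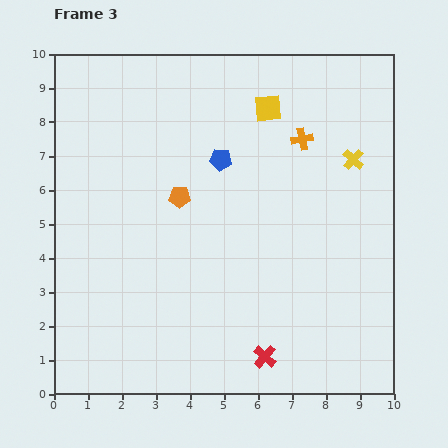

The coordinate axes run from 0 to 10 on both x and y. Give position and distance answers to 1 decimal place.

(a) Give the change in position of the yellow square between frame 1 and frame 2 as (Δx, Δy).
(-0.4, 0.9)

The yellow square was at (7.1, 6.5) in frame 1 and (6.7, 7.4) in frame 2.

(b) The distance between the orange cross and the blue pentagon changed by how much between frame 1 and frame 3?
-0.9

Distance in frame 1: 3.4. Distance in frame 3: 2.5.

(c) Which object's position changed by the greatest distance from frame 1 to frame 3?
the yellow cross

(moved 6.0; next 4.7)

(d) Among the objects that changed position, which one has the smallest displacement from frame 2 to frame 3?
the orange cross

(moved 0.4)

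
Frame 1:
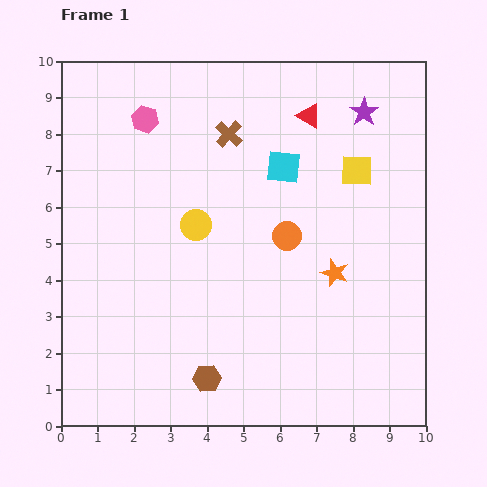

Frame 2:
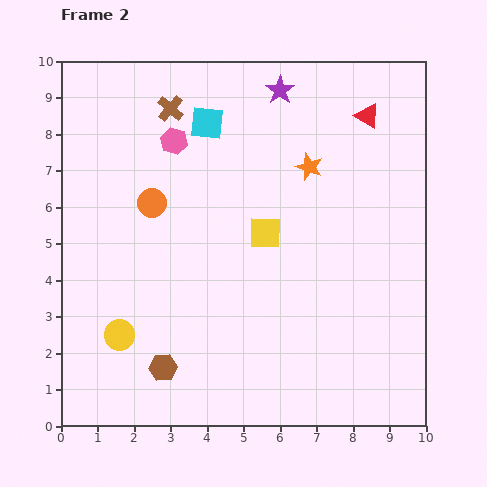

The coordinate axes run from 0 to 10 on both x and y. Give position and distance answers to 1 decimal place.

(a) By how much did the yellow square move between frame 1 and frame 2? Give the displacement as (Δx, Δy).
(-2.5, -1.7)

The yellow square was at (8.1, 7.0) in frame 1 and (5.6, 5.3) in frame 2.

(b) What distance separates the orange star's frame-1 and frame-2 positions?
3.0

The orange star moved from (7.5, 4.2) to (6.8, 7.1), a distance of √(0.7² + 2.9²) ≈ 3.0.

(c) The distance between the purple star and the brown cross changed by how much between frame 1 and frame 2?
-0.7

Distance in frame 1: 3.7. Distance in frame 2: 3.0.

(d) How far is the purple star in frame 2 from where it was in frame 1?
2.4

The purple star moved from (8.3, 8.6) to (6.0, 9.2), a distance of √(2.3² + 0.6²) ≈ 2.4.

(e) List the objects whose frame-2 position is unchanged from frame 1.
none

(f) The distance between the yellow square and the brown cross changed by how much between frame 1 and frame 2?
+0.7

Distance in frame 1: 3.6. Distance in frame 2: 4.3.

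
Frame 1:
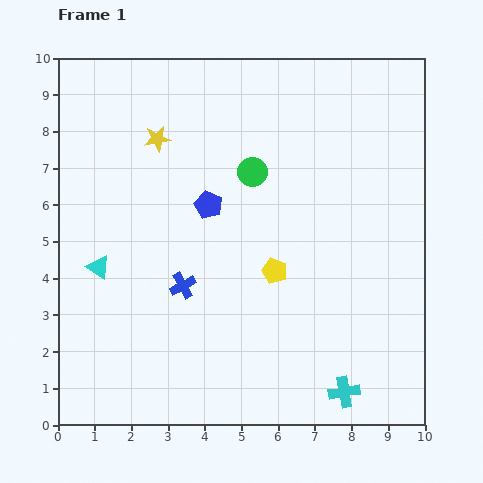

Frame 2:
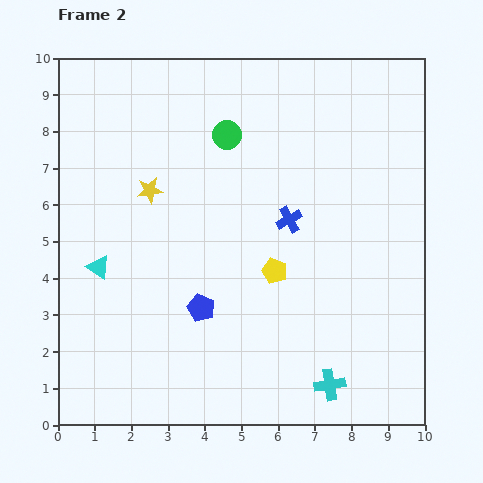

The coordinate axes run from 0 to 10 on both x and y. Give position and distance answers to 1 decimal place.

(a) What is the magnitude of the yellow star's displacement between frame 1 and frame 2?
1.4

The yellow star moved from (2.7, 7.8) to (2.5, 6.4), a distance of √(0.2² + 1.4²) ≈ 1.4.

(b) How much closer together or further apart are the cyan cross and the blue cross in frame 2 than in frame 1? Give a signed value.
-0.7

Distance in frame 1: 5.3. Distance in frame 2: 4.6.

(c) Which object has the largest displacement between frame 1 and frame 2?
the blue cross

(moved 3.4; next 2.8)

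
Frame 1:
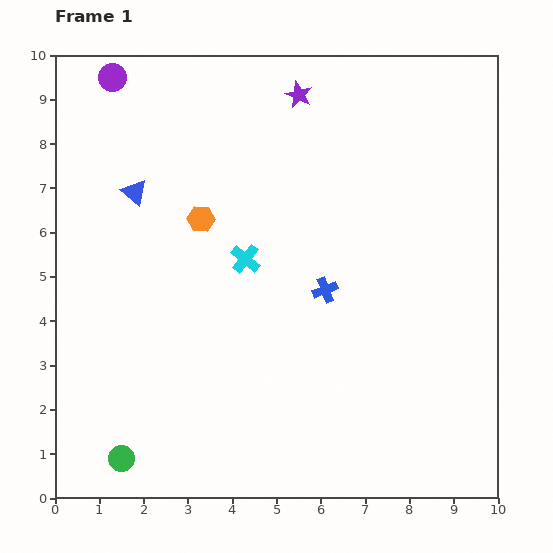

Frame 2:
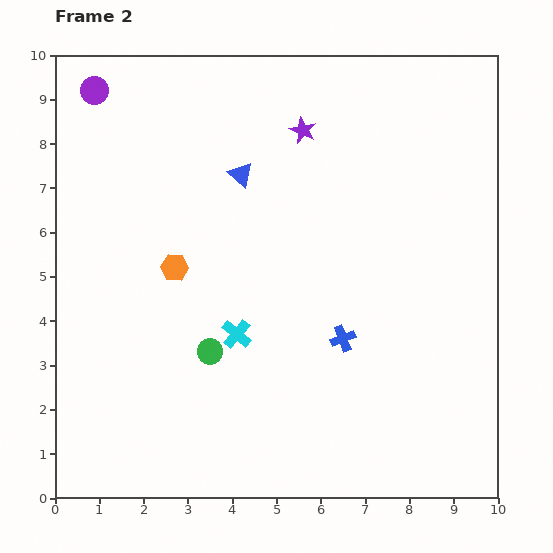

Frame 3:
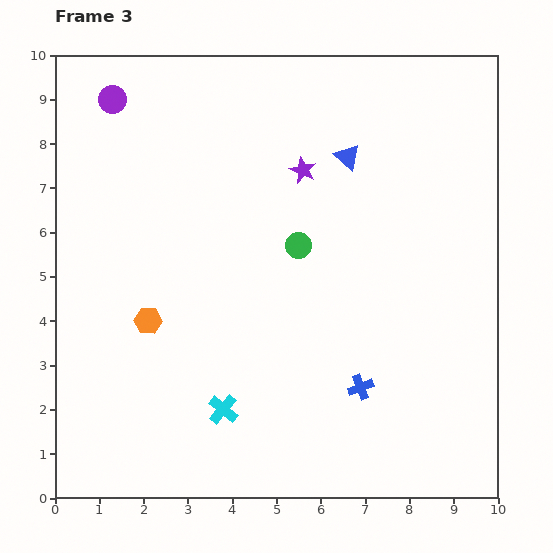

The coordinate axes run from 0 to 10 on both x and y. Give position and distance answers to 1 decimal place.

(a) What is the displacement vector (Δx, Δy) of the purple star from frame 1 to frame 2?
(0.1, -0.8)

The purple star was at (5.5, 9.1) in frame 1 and (5.6, 8.3) in frame 2.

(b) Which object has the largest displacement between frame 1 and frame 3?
the green circle

(moved 6.2; next 4.9)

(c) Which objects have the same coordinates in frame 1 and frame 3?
none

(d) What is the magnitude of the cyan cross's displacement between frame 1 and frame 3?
3.4

The cyan cross moved from (4.3, 5.4) to (3.8, 2.0), a distance of √(0.5² + 3.4²) ≈ 3.4.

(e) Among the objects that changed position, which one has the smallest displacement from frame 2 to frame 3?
the purple circle

(moved 0.4)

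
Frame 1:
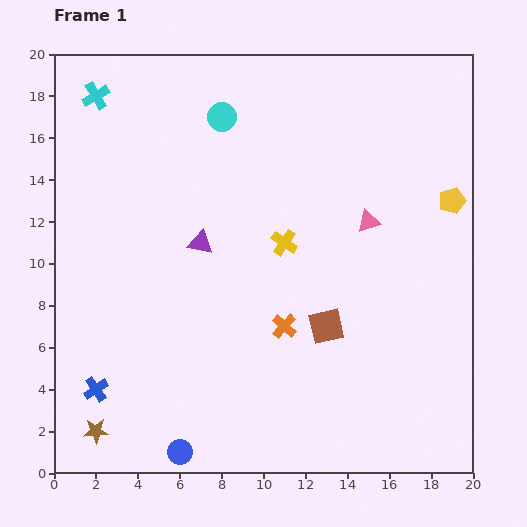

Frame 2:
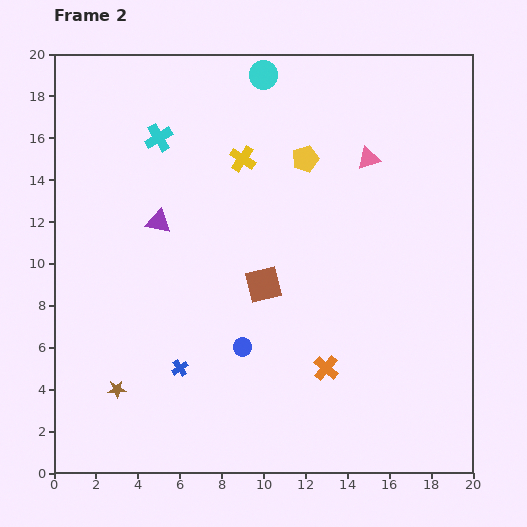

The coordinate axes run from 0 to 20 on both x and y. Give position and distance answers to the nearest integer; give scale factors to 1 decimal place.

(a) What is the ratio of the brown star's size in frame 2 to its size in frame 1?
0.7×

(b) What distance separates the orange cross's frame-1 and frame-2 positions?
3

The orange cross moved from (11, 7) to (13, 5), a distance of √(2² + 2²) ≈ 3.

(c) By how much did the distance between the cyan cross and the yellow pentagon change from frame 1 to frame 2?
-11

Distance in frame 1: 18. Distance in frame 2: 7.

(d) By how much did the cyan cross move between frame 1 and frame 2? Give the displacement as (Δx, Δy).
(3, -2)

The cyan cross was at (2, 18) in frame 1 and (5, 16) in frame 2.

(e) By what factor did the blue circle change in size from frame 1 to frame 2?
0.7×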